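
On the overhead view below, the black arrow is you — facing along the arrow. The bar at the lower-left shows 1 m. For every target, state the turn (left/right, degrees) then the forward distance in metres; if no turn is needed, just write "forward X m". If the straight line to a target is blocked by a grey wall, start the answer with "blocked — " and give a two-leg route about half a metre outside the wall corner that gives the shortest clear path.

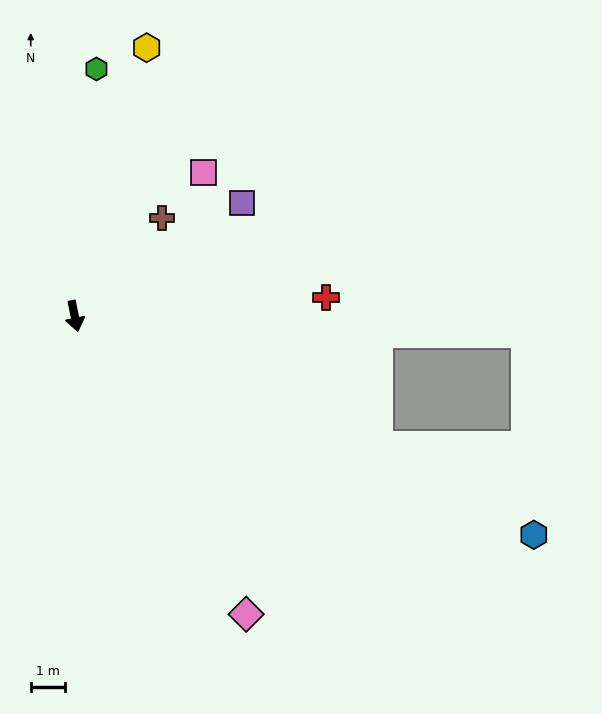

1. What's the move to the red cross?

turn left 83°, forward 7.2 m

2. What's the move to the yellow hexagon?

turn left 154°, forward 8.0 m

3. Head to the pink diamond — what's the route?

turn left 18°, forward 9.9 m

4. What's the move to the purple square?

turn left 113°, forward 5.8 m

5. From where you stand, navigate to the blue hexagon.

turn left 53°, forward 14.6 m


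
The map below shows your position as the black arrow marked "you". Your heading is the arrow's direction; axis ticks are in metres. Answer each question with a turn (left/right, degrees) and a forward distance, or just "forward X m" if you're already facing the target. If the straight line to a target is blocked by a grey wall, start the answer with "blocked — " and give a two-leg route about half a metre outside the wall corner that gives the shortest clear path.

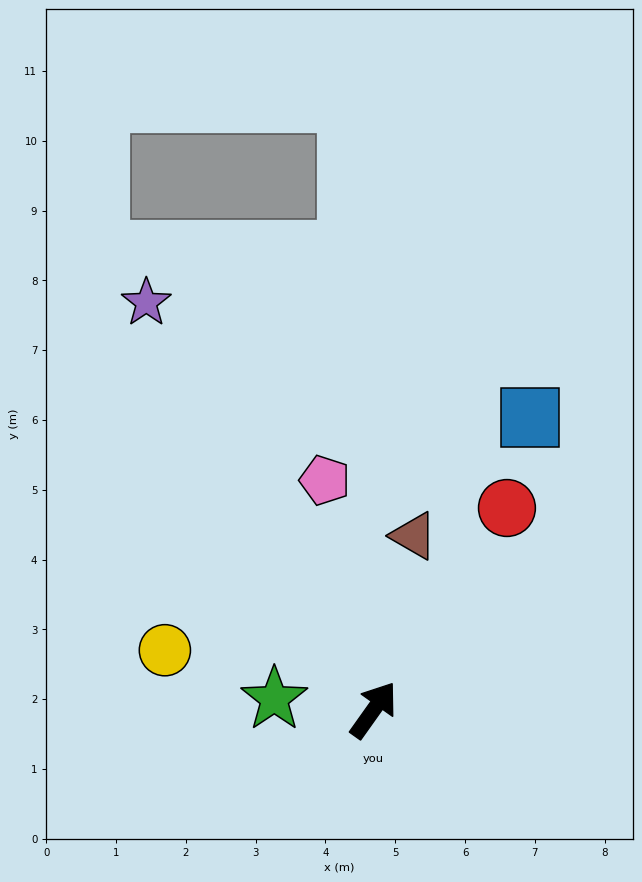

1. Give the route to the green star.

turn left 119°, forward 1.4 m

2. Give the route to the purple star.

turn left 65°, forward 6.7 m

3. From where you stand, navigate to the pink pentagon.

turn left 47°, forward 3.4 m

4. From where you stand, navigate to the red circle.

forward 3.5 m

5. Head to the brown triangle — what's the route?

turn left 22°, forward 2.6 m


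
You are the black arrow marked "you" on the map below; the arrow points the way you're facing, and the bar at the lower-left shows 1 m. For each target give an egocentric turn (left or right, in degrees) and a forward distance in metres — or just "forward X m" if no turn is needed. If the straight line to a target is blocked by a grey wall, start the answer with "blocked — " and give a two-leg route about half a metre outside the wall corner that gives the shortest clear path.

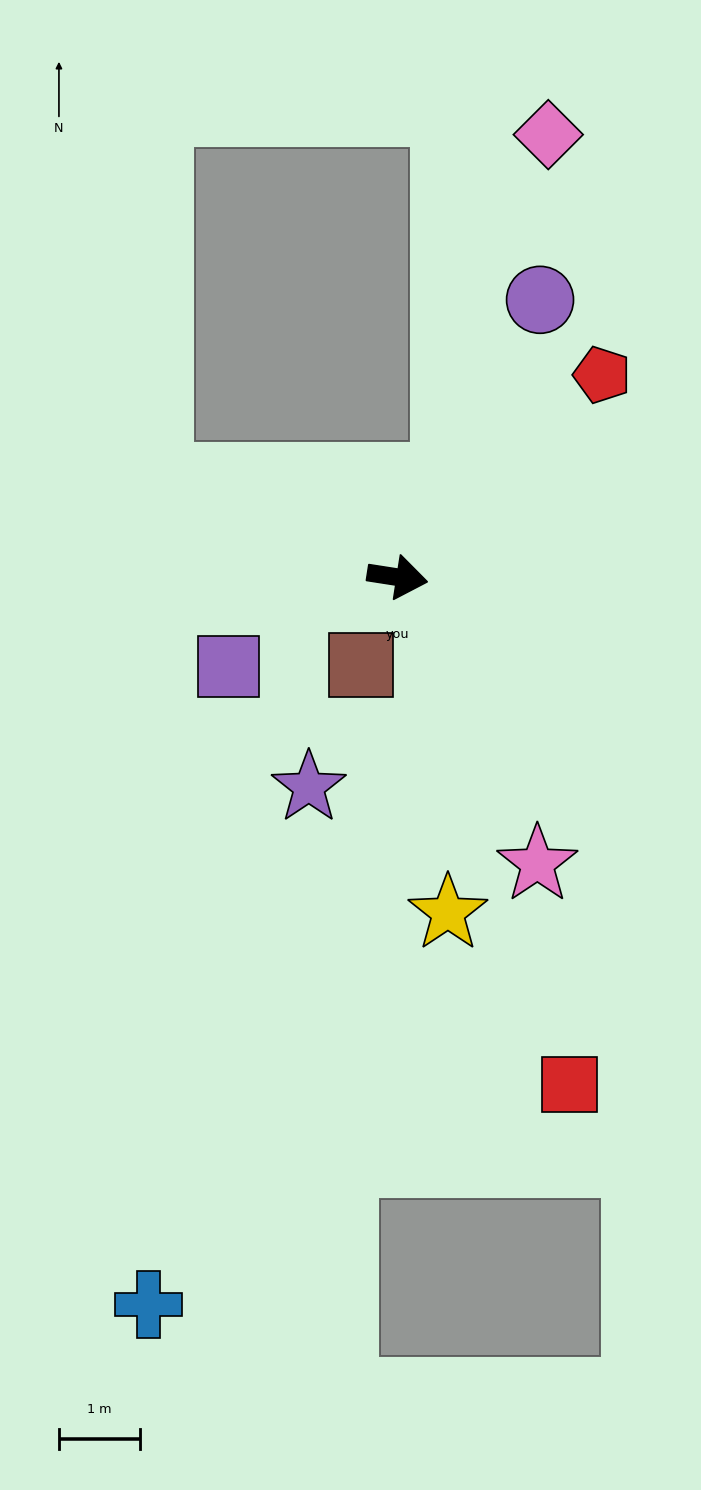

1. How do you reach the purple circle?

turn left 72°, forward 3.8 m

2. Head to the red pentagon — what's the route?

turn left 54°, forward 3.5 m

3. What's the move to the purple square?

turn right 143°, forward 2.4 m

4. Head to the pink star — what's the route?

turn right 55°, forward 3.9 m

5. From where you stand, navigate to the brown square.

turn right 104°, forward 1.2 m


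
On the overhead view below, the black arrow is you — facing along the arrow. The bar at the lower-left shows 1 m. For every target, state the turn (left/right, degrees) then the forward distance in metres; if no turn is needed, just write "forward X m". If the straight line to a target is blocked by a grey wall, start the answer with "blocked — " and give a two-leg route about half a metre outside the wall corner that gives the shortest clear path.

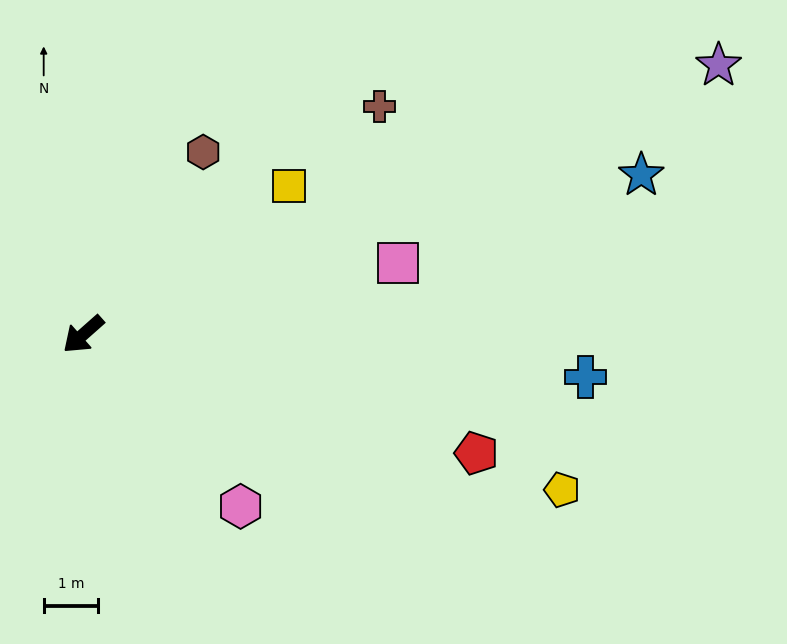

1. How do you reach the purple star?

turn left 161°, forward 12.6 m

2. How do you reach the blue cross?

turn left 134°, forward 9.2 m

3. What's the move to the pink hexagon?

turn left 91°, forward 4.3 m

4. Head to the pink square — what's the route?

turn left 151°, forward 5.9 m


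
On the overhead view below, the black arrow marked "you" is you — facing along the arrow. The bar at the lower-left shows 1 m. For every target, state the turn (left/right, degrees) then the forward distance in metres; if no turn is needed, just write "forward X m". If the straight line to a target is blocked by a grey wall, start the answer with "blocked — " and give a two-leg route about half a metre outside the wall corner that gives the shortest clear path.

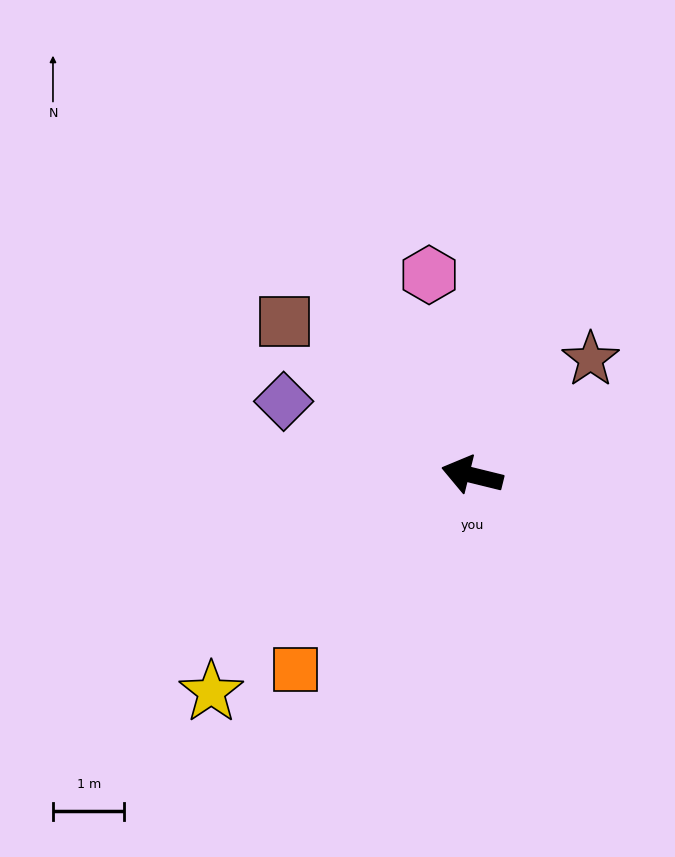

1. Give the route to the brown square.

turn right 25°, forward 3.4 m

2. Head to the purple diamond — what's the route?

turn right 8°, forward 2.8 m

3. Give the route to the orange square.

turn left 62°, forward 3.7 m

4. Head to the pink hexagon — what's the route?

turn right 64°, forward 2.9 m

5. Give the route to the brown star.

turn right 122°, forward 2.3 m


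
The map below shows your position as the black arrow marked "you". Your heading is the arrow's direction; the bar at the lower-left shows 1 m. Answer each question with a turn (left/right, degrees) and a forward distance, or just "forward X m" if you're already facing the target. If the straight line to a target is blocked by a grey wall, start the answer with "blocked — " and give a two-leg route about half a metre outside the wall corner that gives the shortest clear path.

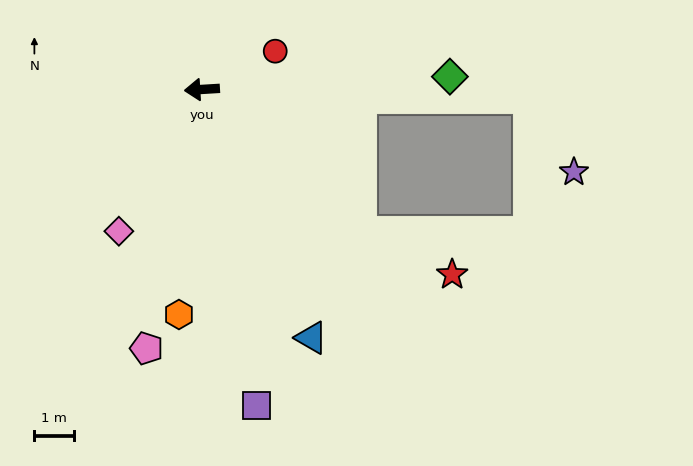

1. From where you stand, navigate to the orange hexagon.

turn left 81°, forward 5.7 m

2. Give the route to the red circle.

turn right 156°, forward 2.1 m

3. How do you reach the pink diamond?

turn left 56°, forward 4.2 m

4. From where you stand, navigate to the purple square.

turn left 96°, forward 8.1 m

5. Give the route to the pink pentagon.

turn left 74°, forward 6.7 m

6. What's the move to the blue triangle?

turn left 110°, forward 6.9 m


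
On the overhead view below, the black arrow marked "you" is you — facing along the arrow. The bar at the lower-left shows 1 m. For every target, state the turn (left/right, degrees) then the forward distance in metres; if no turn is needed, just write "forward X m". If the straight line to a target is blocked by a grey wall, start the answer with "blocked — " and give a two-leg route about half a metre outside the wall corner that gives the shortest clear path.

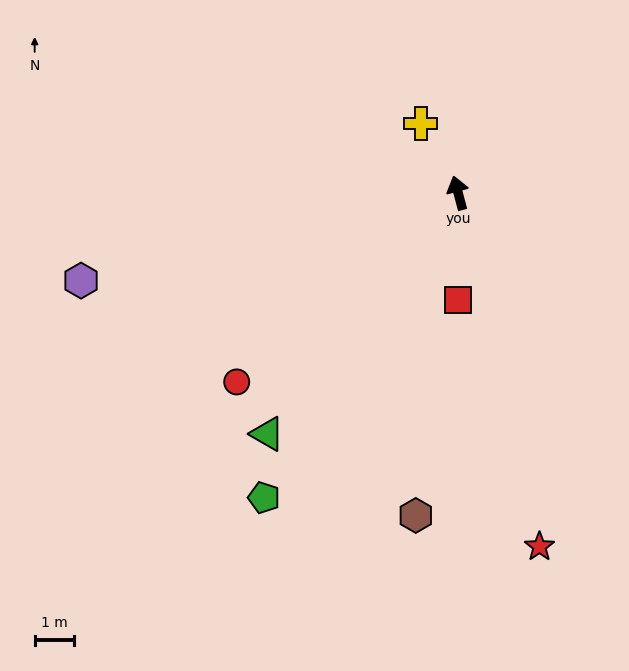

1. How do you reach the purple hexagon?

turn left 88°, forward 9.9 m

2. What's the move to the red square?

turn left 165°, forward 2.7 m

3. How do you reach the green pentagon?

turn left 133°, forward 9.2 m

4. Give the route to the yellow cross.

turn left 13°, forward 2.0 m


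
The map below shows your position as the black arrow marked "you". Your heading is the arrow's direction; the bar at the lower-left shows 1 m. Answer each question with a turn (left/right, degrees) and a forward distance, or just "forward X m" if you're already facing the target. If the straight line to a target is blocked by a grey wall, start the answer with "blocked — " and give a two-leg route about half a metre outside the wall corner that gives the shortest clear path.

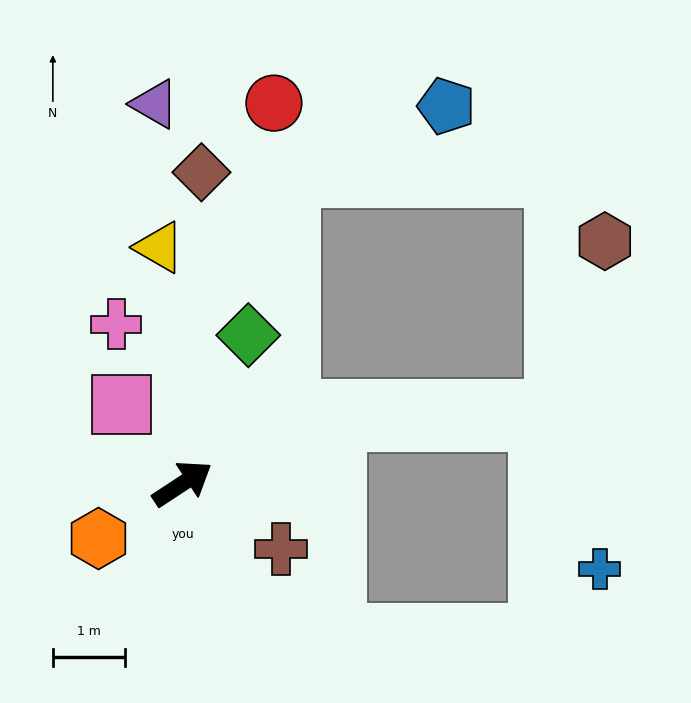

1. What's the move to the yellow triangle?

turn left 62°, forward 3.3 m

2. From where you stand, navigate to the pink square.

turn left 94°, forward 1.4 m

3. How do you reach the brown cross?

turn right 67°, forward 1.7 m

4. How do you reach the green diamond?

turn left 33°, forward 2.3 m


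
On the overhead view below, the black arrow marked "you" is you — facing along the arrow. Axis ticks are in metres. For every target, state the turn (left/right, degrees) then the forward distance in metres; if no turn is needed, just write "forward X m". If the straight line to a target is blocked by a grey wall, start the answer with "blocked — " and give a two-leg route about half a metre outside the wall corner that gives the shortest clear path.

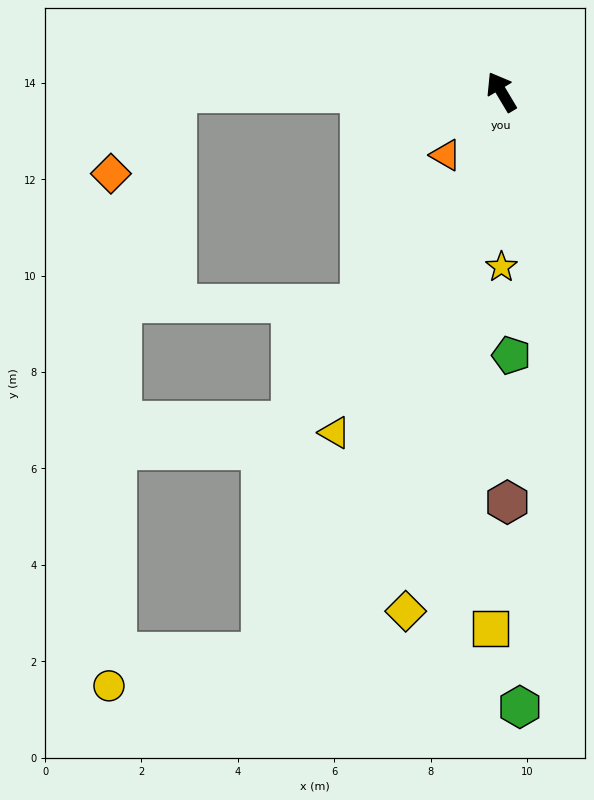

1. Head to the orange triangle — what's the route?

turn left 108°, forward 1.7 m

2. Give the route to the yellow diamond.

turn left 139°, forward 11.0 m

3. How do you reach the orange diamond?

blocked — turn left 59°, forward 6.7 m, then turn left 51°, forward 2.2 m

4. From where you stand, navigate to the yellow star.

turn left 149°, forward 3.6 m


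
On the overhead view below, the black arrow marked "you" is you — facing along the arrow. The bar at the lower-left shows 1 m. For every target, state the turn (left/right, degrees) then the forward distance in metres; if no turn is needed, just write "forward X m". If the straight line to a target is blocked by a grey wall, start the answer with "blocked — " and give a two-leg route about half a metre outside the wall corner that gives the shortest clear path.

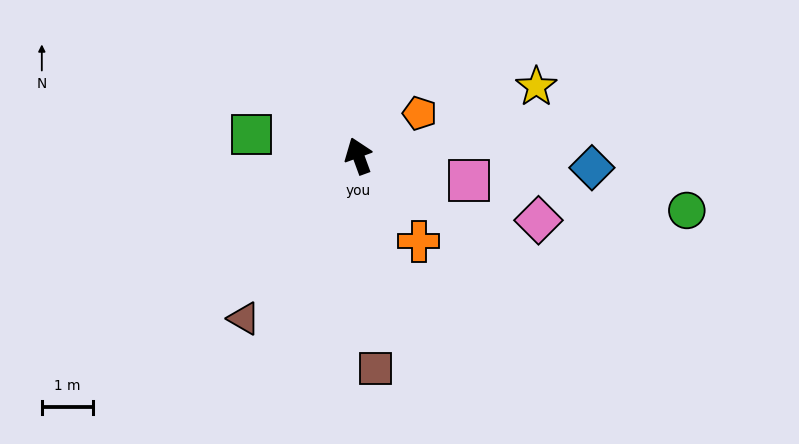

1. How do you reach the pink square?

turn right 123°, forward 2.2 m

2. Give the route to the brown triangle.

turn left 125°, forward 3.9 m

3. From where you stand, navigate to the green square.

turn left 59°, forward 2.1 m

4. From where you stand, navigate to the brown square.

turn left 165°, forward 4.1 m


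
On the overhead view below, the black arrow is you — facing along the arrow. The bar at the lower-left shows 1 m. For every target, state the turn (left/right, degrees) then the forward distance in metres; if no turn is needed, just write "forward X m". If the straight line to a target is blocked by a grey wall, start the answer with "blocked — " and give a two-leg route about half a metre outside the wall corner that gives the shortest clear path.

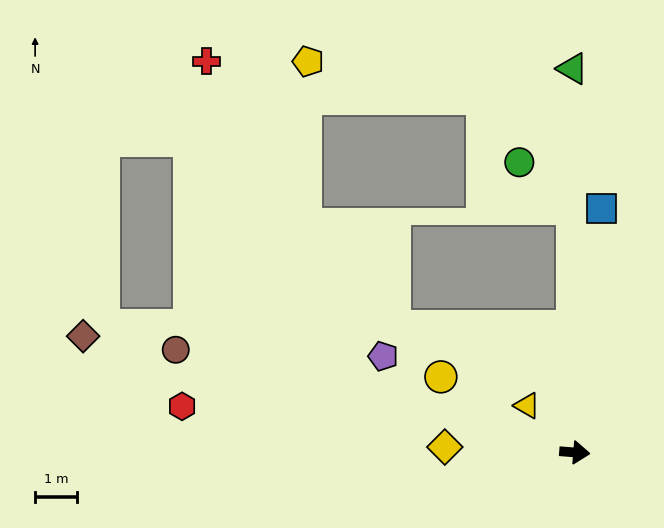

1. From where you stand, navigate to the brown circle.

turn left 170°, forward 9.9 m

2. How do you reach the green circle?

blocked — turn left 95°, forward 5.9 m, then turn left 49°, forward 1.7 m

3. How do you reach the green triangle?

turn left 95°, forward 9.2 m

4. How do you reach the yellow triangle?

turn left 140°, forward 1.6 m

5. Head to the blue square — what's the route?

turn left 88°, forward 5.9 m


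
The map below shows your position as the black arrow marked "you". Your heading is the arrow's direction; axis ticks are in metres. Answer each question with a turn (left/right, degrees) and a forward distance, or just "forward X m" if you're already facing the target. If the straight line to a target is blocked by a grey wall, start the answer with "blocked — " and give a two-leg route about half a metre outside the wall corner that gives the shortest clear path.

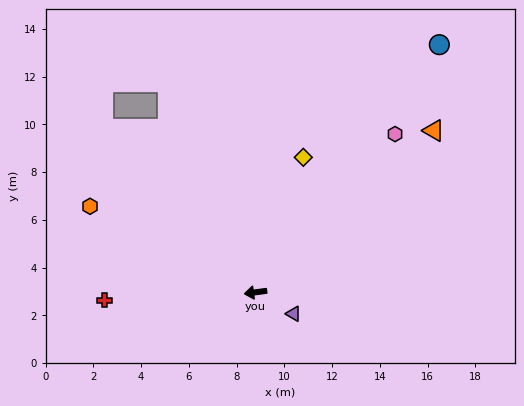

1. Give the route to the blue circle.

turn right 134°, forward 12.9 m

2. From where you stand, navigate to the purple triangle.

turn left 143°, forward 1.8 m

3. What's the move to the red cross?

turn right 5°, forward 6.3 m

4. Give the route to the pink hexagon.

turn right 139°, forward 8.8 m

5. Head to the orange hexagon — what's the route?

turn right 35°, forward 7.8 m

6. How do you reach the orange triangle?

turn right 145°, forward 10.1 m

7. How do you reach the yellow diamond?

turn right 117°, forward 6.0 m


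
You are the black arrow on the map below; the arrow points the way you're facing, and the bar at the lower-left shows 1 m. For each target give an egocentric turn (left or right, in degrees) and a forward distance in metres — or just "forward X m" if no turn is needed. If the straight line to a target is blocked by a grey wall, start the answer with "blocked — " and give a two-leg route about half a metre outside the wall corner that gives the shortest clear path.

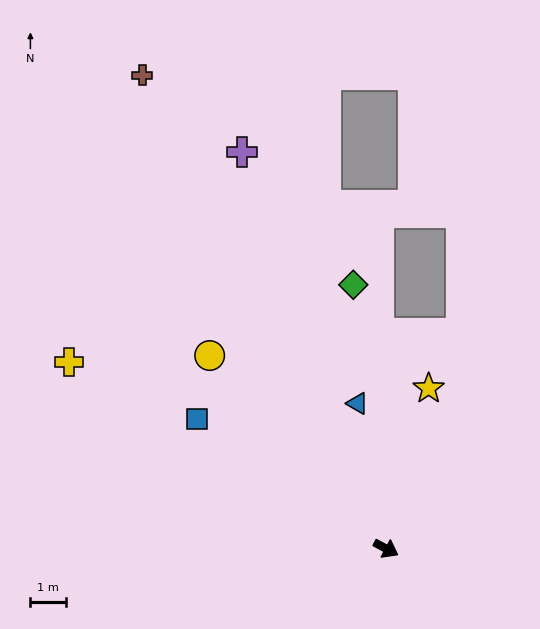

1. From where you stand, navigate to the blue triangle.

turn left 129°, forward 4.2 m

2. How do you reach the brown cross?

turn left 145°, forward 15.0 m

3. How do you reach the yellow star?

turn left 103°, forward 4.7 m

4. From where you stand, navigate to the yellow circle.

turn left 161°, forward 7.4 m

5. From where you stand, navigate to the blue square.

turn left 174°, forward 6.5 m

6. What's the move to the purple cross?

turn left 138°, forward 11.9 m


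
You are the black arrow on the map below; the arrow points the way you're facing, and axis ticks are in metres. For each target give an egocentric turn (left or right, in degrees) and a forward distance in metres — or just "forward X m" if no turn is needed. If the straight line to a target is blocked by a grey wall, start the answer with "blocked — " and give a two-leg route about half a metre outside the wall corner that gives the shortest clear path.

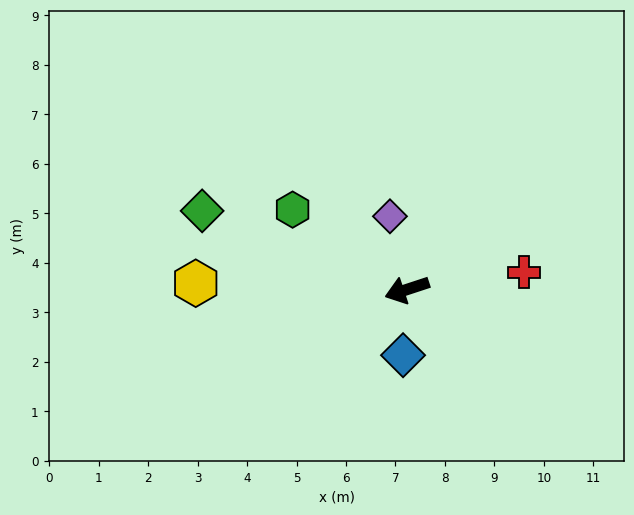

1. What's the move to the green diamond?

turn right 39°, forward 4.4 m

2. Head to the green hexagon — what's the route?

turn right 53°, forward 2.8 m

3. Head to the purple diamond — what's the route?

turn right 95°, forward 1.5 m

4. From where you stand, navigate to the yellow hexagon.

turn right 20°, forward 4.3 m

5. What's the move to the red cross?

turn left 170°, forward 2.4 m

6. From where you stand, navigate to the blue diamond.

turn left 68°, forward 1.3 m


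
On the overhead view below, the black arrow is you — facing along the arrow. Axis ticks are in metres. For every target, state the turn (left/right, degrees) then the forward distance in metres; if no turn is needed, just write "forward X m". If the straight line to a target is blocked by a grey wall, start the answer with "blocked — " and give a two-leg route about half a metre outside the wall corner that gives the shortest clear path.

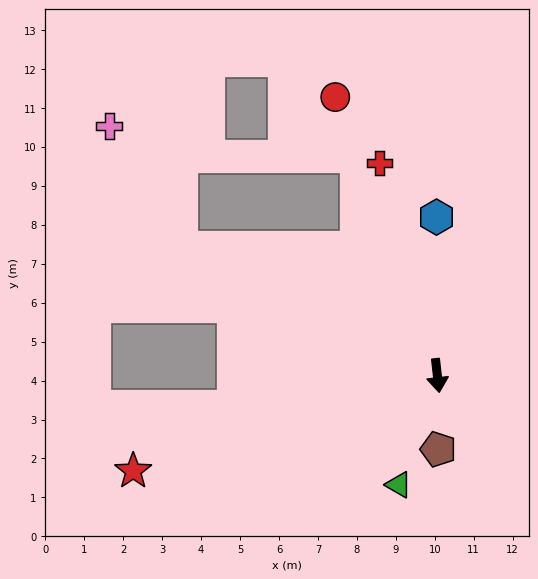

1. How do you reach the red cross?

turn right 171°, forward 5.7 m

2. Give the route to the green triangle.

turn right 26°, forward 3.0 m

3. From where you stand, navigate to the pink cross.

blocked — turn right 123°, forward 7.3 m, then turn right 32°, forward 3.6 m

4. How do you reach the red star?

turn right 79°, forward 8.2 m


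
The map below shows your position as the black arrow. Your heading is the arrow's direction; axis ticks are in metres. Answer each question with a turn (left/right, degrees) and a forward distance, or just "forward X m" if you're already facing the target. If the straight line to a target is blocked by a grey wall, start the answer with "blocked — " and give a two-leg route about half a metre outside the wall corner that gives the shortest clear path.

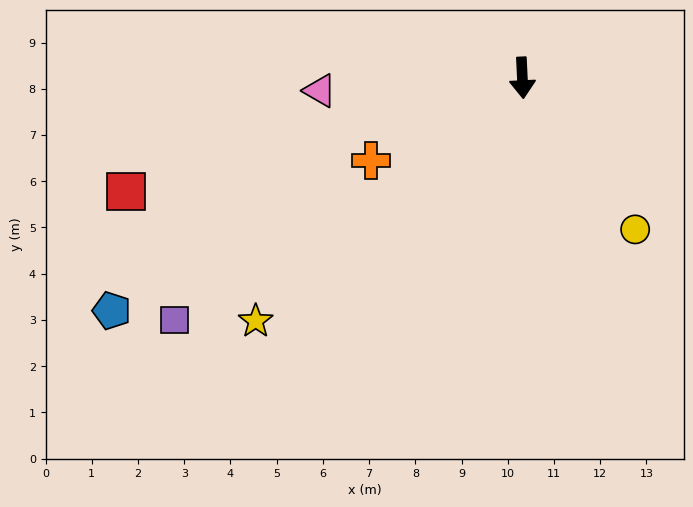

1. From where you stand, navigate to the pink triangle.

turn right 89°, forward 4.4 m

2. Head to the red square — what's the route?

turn right 77°, forward 8.9 m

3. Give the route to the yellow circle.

turn left 34°, forward 4.1 m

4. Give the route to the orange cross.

turn right 64°, forward 3.7 m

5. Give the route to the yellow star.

turn right 50°, forward 7.8 m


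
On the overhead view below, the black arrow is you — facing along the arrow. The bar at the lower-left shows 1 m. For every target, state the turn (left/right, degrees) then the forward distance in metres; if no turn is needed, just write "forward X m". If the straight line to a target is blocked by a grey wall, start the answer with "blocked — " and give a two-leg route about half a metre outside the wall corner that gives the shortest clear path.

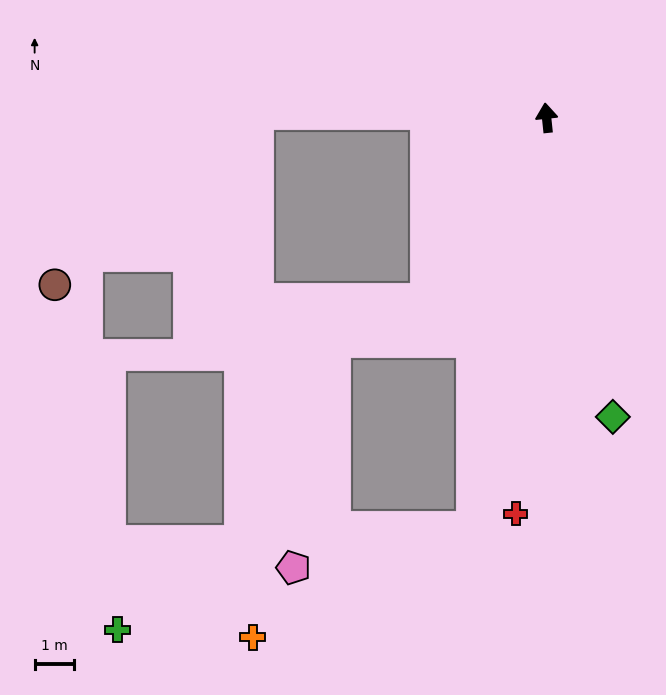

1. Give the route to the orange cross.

blocked — turn left 164°, forward 10.6 m, then turn right 53°, forward 6.3 m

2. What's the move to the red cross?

turn left 170°, forward 10.1 m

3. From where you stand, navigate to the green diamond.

turn right 173°, forward 7.8 m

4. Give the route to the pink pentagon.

blocked — turn left 164°, forward 10.6 m, then turn right 67°, forward 4.7 m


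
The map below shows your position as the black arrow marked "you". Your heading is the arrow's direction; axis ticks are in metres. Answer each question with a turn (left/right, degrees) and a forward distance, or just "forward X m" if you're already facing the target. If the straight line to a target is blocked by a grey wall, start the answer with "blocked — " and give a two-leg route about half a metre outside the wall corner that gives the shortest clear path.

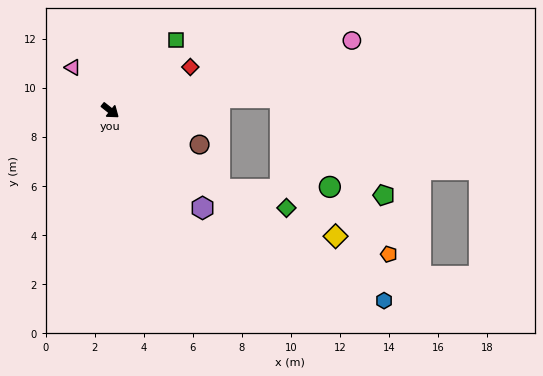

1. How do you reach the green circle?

blocked — turn left 3°, forward 5.5 m, then turn left 36°, forward 4.5 m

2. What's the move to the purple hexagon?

turn right 8°, forward 5.5 m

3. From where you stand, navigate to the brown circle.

turn left 18°, forward 3.9 m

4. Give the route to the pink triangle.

turn left 169°, forward 2.3 m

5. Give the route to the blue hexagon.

turn left 4°, forward 13.6 m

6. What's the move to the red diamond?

turn left 67°, forward 3.7 m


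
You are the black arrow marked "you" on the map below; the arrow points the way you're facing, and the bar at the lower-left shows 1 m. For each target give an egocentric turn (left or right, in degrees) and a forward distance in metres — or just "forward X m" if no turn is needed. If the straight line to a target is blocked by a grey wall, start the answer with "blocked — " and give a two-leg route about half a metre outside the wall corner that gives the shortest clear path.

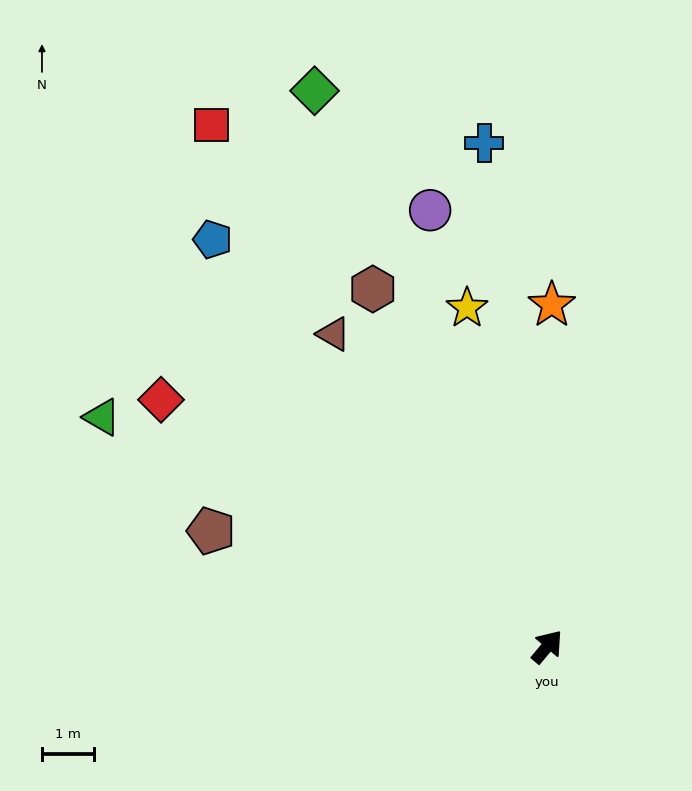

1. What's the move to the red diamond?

turn left 97°, forward 8.8 m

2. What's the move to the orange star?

turn left 39°, forward 6.6 m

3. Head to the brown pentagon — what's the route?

turn left 111°, forward 6.8 m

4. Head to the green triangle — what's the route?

turn left 103°, forward 9.6 m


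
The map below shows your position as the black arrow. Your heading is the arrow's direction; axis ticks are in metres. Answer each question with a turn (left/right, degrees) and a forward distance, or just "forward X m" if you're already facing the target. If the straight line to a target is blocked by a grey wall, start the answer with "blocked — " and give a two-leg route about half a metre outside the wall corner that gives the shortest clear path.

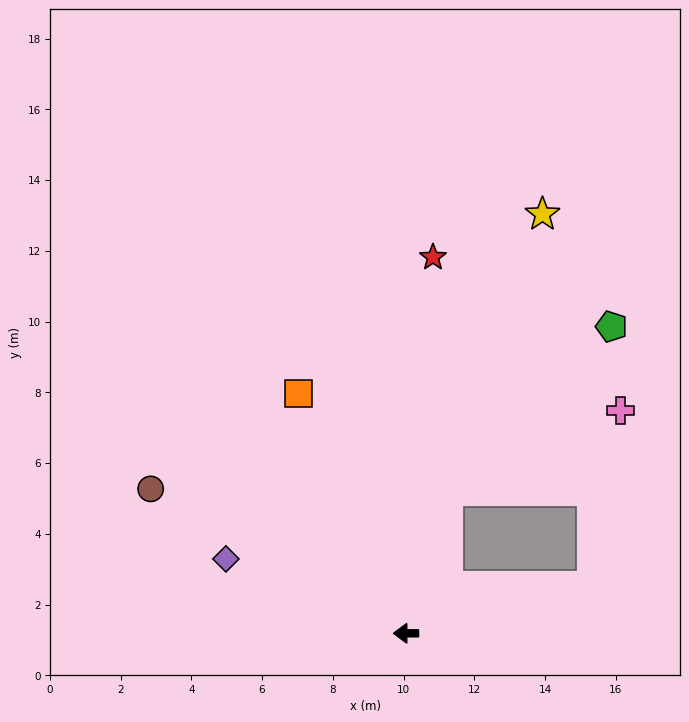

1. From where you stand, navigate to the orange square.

turn right 66°, forward 7.4 m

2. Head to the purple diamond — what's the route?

turn right 22°, forward 5.5 m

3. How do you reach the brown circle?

turn right 30°, forward 8.3 m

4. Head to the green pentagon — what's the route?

blocked — turn right 107°, forward 4.2 m, then turn right 28°, forward 6.6 m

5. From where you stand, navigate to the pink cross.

blocked — turn right 107°, forward 4.2 m, then turn right 48°, forward 5.4 m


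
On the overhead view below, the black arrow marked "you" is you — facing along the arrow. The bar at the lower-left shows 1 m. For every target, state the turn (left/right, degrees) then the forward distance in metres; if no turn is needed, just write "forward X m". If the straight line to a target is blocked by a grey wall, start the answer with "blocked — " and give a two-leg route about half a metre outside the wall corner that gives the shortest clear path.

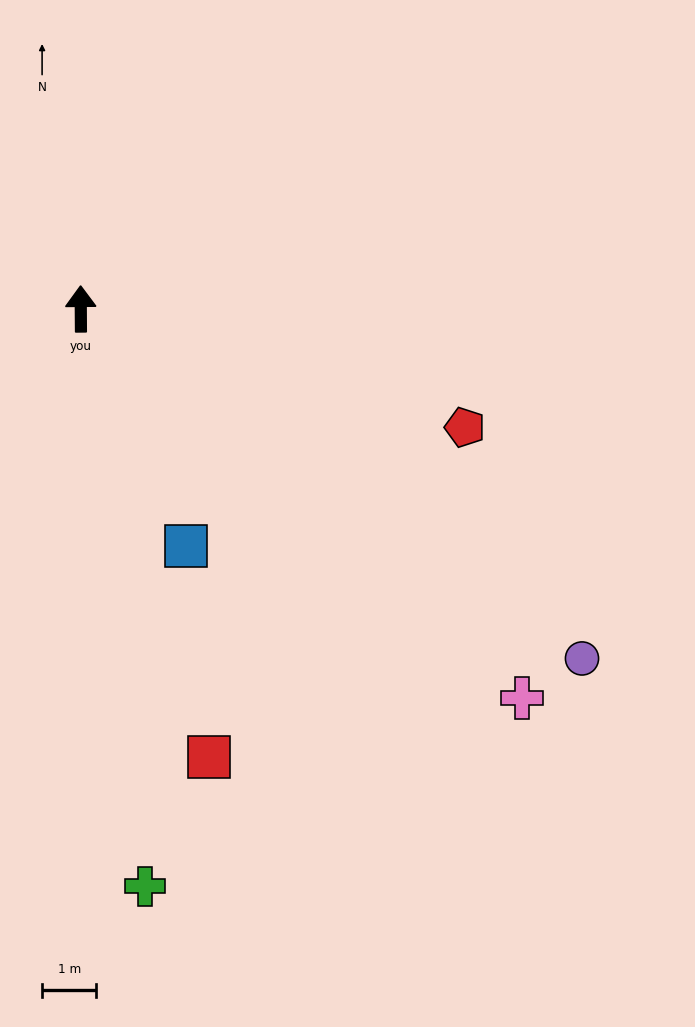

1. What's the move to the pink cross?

turn right 132°, forward 10.9 m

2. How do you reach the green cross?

turn right 174°, forward 10.7 m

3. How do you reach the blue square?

turn right 157°, forward 4.8 m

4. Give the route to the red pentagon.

turn right 108°, forward 7.4 m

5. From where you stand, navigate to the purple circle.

turn right 125°, forward 11.3 m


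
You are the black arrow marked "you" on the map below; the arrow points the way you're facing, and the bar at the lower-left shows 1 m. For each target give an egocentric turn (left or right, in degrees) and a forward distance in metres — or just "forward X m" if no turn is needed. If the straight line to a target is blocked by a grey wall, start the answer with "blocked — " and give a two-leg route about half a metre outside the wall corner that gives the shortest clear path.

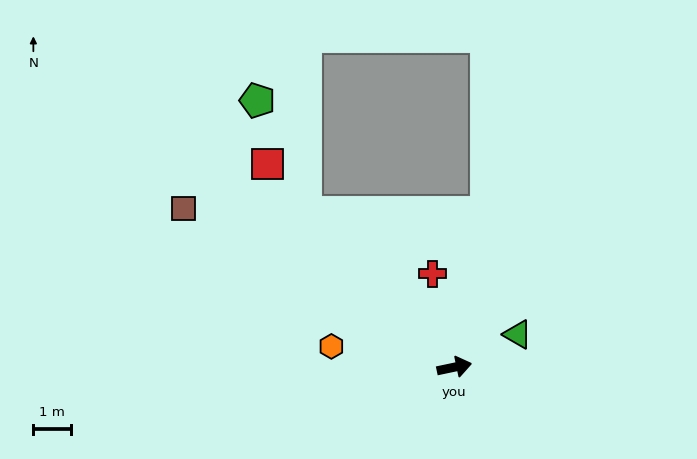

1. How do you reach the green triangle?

turn left 15°, forward 1.9 m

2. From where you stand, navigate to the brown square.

turn left 138°, forward 8.3 m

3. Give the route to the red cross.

turn left 91°, forward 2.5 m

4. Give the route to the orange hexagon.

turn left 159°, forward 3.3 m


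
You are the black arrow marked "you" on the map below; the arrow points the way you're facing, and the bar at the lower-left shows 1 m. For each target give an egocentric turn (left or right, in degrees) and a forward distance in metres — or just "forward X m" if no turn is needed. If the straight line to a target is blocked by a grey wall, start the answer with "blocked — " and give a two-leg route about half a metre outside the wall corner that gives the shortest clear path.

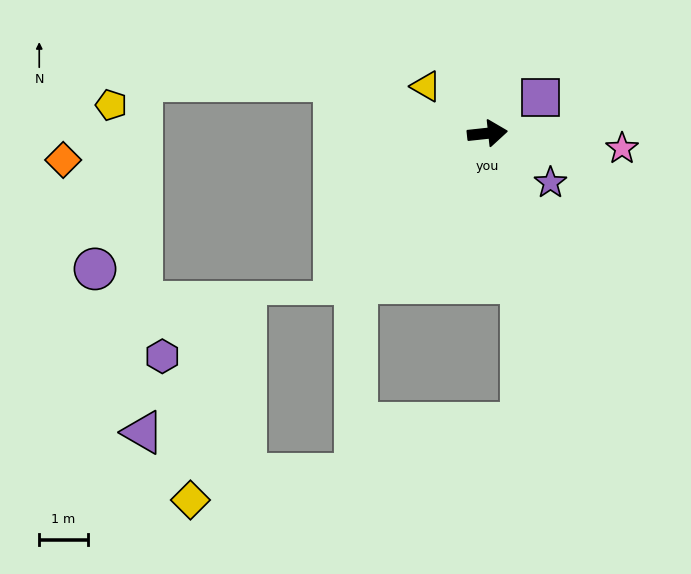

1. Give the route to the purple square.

turn left 28°, forward 1.3 m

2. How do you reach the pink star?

turn right 13°, forward 2.8 m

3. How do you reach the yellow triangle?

turn left 136°, forward 1.6 m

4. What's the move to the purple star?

turn right 44°, forward 1.7 m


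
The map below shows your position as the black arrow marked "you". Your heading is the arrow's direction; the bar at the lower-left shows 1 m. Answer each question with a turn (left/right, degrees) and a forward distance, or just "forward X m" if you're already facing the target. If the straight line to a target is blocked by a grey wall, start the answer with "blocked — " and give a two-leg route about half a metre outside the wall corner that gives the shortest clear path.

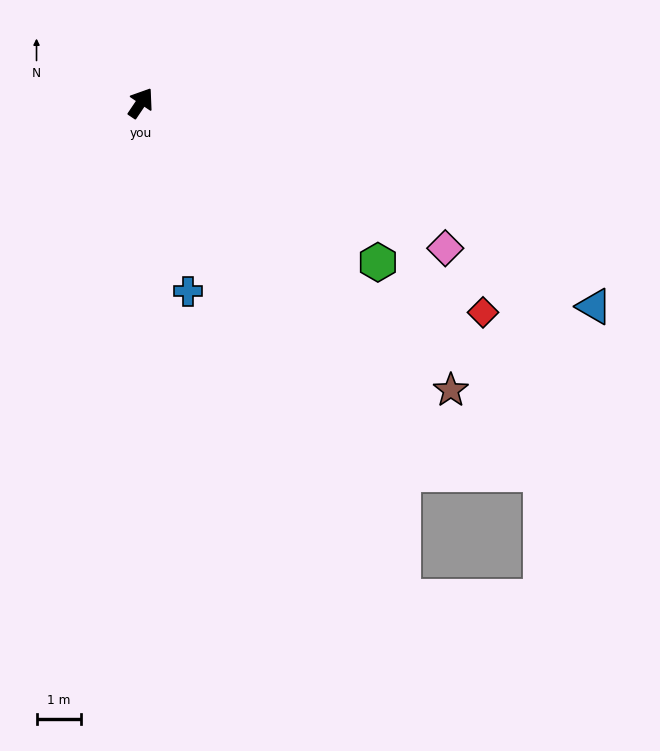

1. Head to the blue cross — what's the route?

turn right 132°, forward 4.4 m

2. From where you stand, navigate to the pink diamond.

turn right 82°, forward 7.6 m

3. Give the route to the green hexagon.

turn right 90°, forward 6.4 m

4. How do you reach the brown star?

turn right 99°, forward 9.5 m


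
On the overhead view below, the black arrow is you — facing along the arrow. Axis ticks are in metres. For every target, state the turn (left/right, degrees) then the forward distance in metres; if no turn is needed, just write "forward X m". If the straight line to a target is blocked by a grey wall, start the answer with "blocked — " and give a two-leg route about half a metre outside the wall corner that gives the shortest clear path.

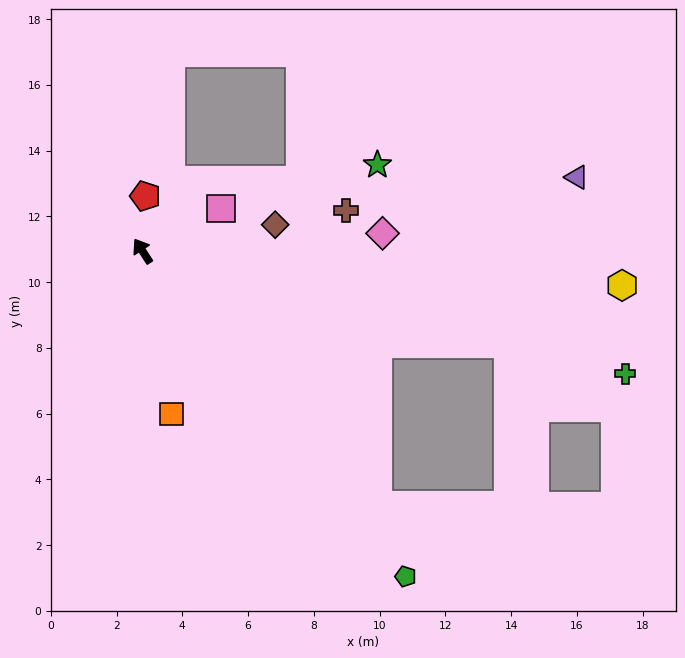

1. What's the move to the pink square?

turn right 95°, forward 2.7 m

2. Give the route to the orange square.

turn left 157°, forward 5.0 m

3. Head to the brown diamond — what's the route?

turn right 112°, forward 4.1 m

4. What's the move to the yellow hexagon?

turn right 127°, forward 14.6 m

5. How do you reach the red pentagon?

turn right 36°, forward 1.7 m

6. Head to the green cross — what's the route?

turn right 137°, forward 15.1 m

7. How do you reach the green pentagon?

turn right 174°, forward 12.7 m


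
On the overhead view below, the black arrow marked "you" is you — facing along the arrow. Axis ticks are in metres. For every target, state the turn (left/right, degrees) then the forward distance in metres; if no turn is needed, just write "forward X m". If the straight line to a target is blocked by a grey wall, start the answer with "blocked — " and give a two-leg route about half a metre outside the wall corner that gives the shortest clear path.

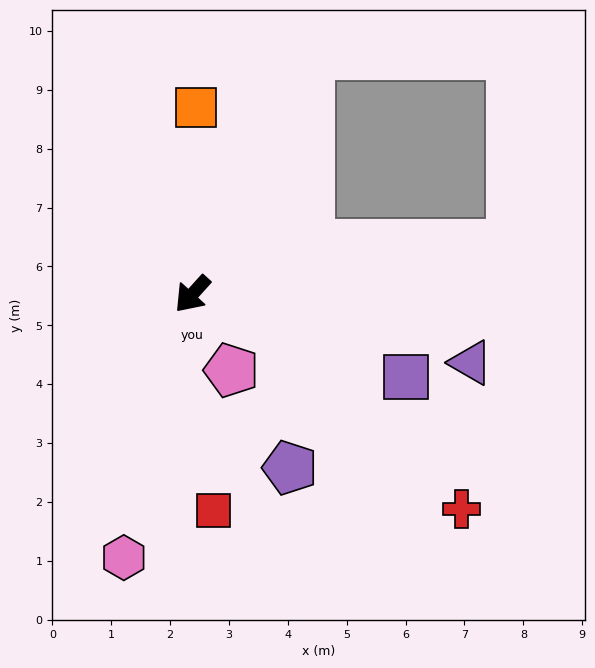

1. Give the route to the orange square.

turn right 139°, forward 3.2 m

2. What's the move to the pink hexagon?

turn left 28°, forward 4.6 m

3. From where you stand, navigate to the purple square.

turn left 111°, forward 3.9 m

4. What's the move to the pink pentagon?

turn left 69°, forward 1.5 m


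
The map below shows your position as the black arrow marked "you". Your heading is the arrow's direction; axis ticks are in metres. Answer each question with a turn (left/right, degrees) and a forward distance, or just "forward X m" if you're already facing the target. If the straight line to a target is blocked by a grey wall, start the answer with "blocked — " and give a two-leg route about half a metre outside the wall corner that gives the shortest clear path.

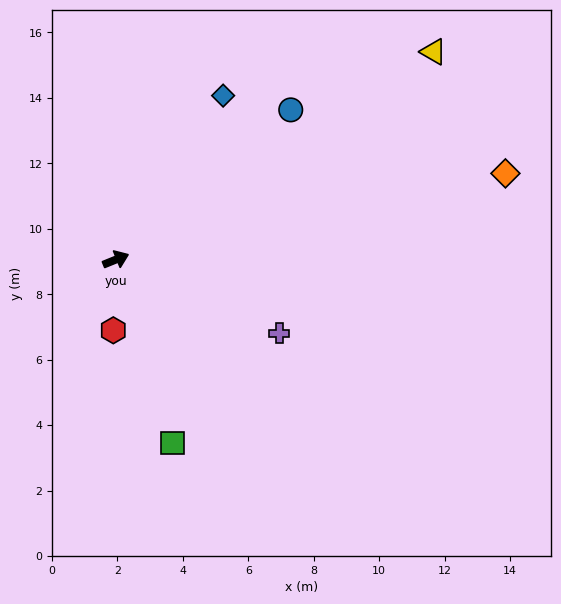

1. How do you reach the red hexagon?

turn right 114°, forward 2.2 m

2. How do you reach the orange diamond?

turn right 10°, forward 12.2 m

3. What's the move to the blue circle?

turn left 18°, forward 7.0 m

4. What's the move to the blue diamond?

turn left 35°, forward 6.0 m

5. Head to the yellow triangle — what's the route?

turn left 11°, forward 11.6 m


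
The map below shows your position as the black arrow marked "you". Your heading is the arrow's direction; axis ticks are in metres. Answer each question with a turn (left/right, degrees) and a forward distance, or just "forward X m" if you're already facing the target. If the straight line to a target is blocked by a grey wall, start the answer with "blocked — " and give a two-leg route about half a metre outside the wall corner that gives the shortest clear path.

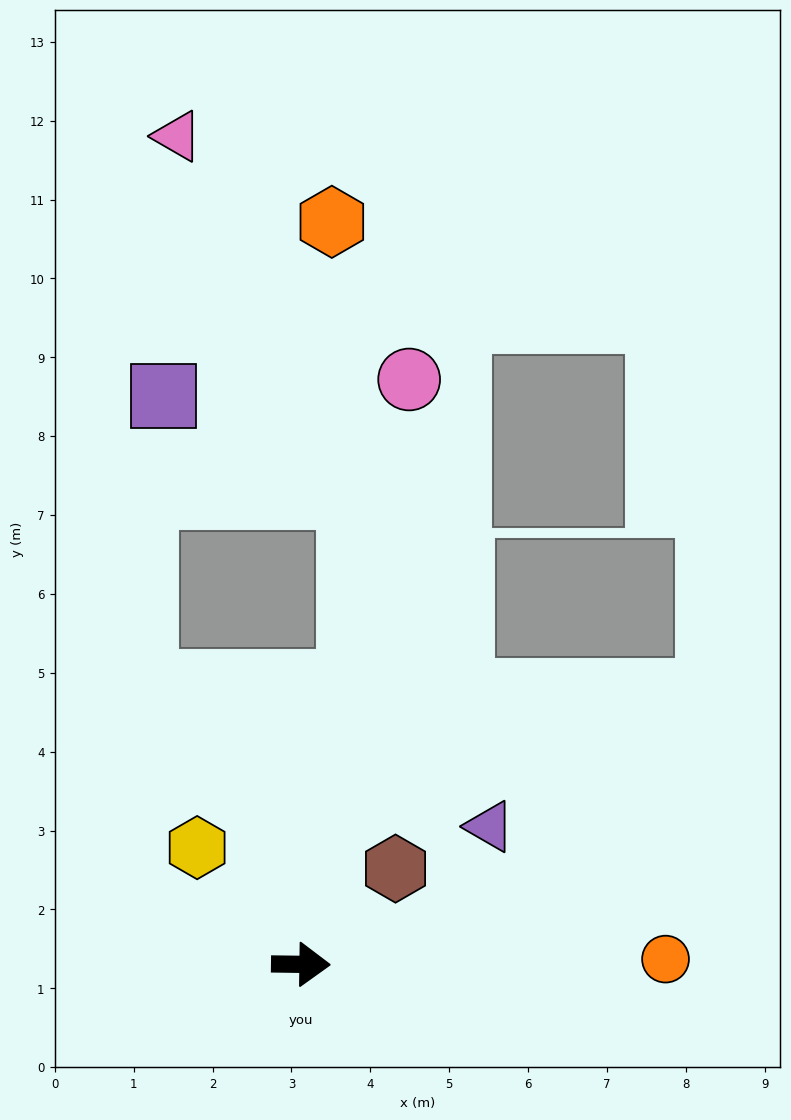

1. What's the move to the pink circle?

turn left 80°, forward 7.5 m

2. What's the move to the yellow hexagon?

turn left 132°, forward 2.0 m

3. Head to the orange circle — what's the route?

forward 4.6 m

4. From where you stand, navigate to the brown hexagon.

turn left 46°, forward 1.7 m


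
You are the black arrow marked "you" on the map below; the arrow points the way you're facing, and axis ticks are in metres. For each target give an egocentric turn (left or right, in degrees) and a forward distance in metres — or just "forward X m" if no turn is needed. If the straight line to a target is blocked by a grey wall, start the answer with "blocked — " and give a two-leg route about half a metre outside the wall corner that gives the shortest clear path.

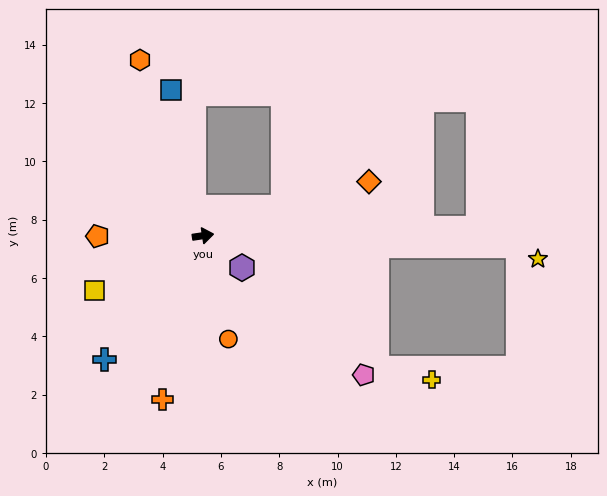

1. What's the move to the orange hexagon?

turn left 101°, forward 6.4 m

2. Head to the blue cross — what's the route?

turn right 137°, forward 5.4 m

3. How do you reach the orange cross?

turn right 113°, forward 5.8 m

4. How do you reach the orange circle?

turn right 85°, forward 3.6 m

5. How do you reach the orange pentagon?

turn left 172°, forward 3.6 m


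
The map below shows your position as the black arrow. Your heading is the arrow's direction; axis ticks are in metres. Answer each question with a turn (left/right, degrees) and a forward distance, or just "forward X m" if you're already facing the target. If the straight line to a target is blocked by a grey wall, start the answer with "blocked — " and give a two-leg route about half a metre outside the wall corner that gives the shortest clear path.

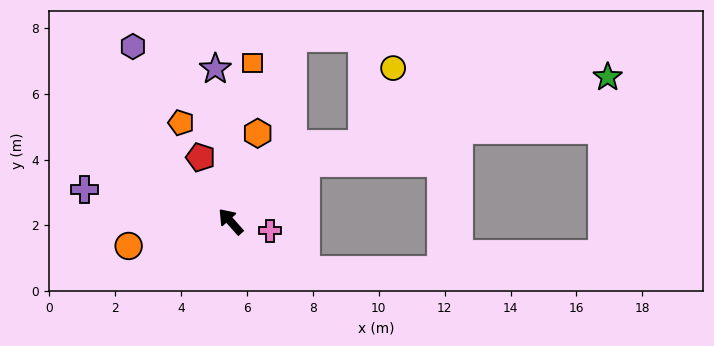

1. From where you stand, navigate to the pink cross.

turn right 145°, forward 1.2 m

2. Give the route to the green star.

blocked — turn right 94°, forward 2.9 m, then turn right 22°, forward 9.5 m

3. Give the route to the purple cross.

turn left 36°, forward 4.5 m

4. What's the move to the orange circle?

turn left 62°, forward 3.2 m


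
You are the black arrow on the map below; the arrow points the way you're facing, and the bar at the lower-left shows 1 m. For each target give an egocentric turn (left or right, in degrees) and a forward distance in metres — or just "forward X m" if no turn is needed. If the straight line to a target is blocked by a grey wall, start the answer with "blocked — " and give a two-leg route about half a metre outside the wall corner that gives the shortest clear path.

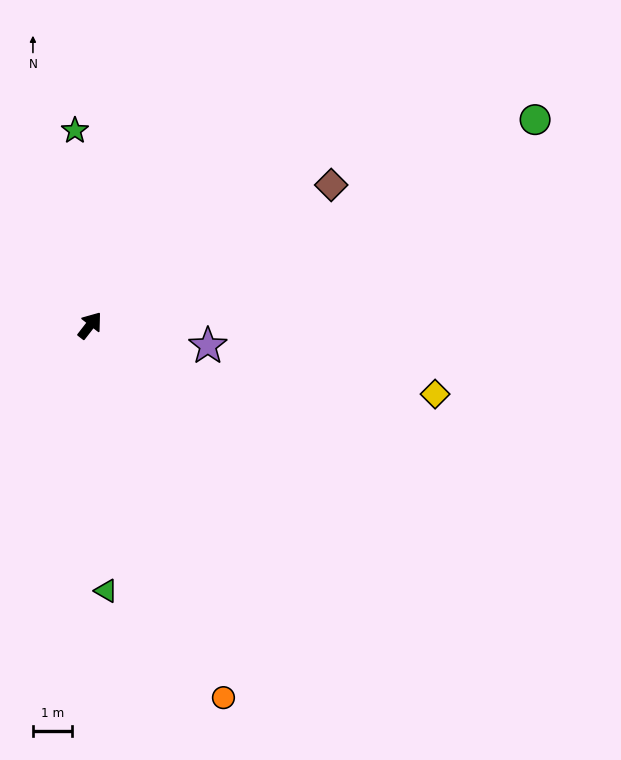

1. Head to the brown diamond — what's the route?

turn right 22°, forward 7.2 m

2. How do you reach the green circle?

turn right 27°, forward 12.6 m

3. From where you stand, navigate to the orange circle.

turn right 122°, forward 10.2 m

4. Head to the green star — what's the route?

turn left 42°, forward 5.0 m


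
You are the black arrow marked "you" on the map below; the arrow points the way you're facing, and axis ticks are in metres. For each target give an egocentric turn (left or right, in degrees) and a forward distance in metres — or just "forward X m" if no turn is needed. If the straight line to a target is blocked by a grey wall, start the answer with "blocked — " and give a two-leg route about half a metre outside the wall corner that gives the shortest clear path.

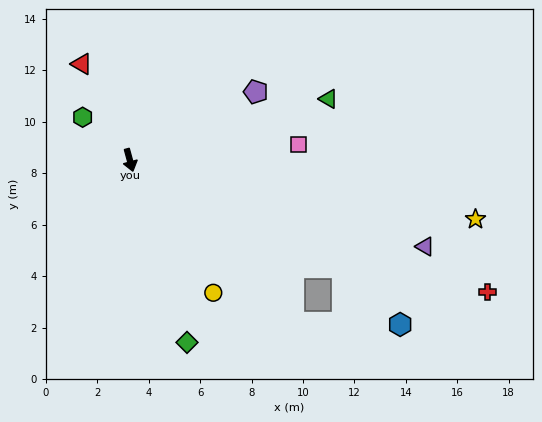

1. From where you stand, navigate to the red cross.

turn left 55°, forward 14.8 m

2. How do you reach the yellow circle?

turn left 17°, forward 6.1 m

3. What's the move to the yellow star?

turn left 65°, forward 13.6 m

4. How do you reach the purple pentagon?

turn left 103°, forward 5.6 m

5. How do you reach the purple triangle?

turn left 58°, forward 12.0 m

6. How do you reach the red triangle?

turn right 169°, forward 4.2 m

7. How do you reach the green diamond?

turn left 2°, forward 7.4 m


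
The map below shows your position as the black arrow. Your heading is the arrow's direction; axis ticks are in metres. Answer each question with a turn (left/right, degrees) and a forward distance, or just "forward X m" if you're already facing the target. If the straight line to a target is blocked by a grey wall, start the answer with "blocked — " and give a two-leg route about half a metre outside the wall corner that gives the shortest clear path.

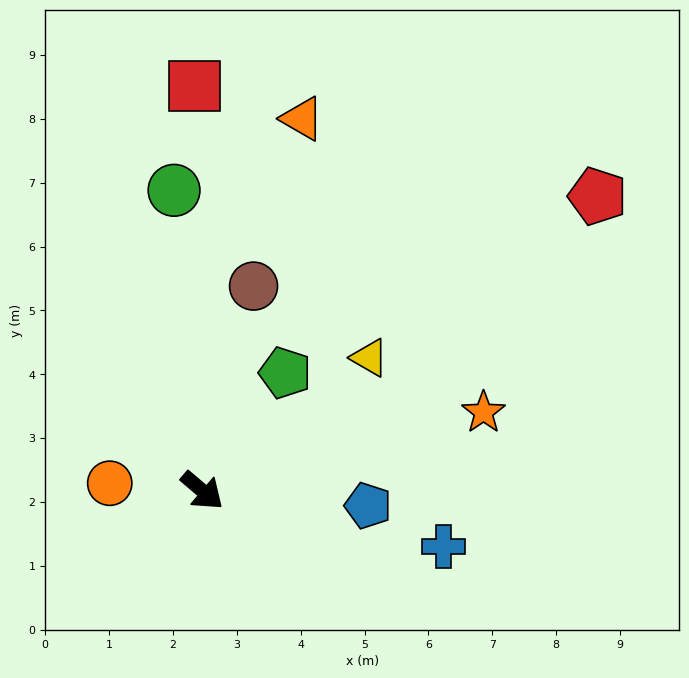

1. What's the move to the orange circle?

turn right 144°, forward 1.5 m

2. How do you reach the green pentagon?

turn left 95°, forward 2.3 m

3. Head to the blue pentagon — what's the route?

turn left 35°, forward 2.6 m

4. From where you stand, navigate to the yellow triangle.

turn left 79°, forward 3.3 m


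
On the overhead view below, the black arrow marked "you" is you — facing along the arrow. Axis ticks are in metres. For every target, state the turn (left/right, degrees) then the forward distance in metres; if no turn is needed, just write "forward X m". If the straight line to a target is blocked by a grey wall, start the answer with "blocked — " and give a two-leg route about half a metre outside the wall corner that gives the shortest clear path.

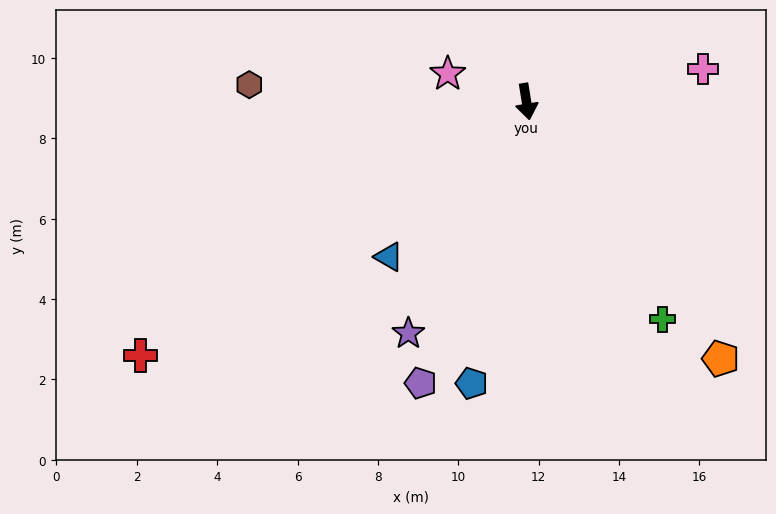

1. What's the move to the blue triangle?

turn right 51°, forward 5.2 m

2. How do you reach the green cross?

turn left 23°, forward 6.4 m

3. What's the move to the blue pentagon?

turn right 20°, forward 7.1 m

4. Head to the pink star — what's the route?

turn right 119°, forward 2.1 m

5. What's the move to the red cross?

turn right 66°, forward 11.5 m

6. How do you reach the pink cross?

turn left 91°, forward 4.5 m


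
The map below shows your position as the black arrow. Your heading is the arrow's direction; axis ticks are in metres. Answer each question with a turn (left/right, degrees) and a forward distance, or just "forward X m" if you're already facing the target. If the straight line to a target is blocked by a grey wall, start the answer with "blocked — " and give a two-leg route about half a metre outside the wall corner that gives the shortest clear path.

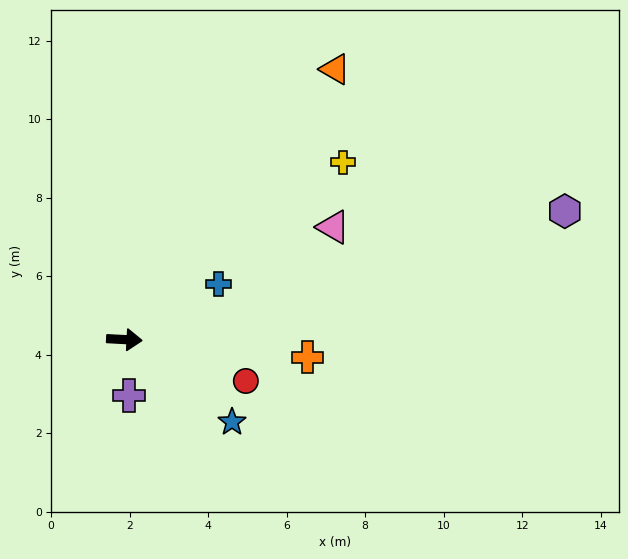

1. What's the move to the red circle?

turn right 16°, forward 3.3 m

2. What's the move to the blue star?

turn right 34°, forward 3.5 m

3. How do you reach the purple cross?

turn right 82°, forward 1.4 m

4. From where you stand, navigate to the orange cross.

turn right 2°, forward 4.7 m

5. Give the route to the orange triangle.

turn left 55°, forward 8.7 m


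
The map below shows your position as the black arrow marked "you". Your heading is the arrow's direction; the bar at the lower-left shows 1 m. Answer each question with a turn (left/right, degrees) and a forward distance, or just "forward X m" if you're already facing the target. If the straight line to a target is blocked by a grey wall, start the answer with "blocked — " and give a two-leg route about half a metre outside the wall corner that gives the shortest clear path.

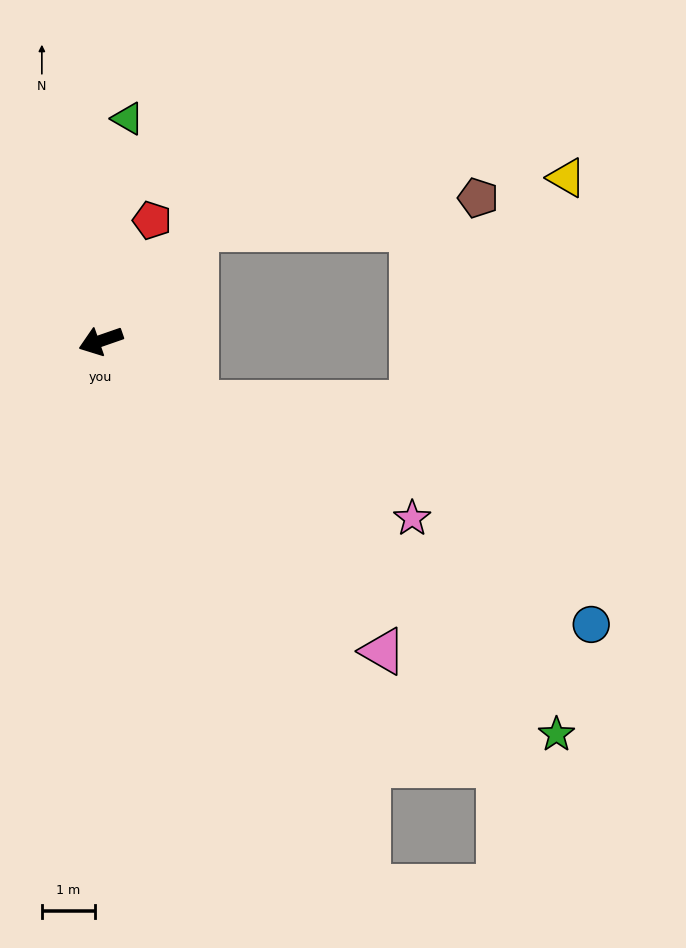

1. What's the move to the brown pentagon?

blocked — turn right 149°, forward 2.8 m, then turn right 44°, forward 5.4 m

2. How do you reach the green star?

turn left 120°, forward 11.4 m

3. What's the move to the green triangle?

turn right 116°, forward 4.2 m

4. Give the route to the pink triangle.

turn left 113°, forward 7.9 m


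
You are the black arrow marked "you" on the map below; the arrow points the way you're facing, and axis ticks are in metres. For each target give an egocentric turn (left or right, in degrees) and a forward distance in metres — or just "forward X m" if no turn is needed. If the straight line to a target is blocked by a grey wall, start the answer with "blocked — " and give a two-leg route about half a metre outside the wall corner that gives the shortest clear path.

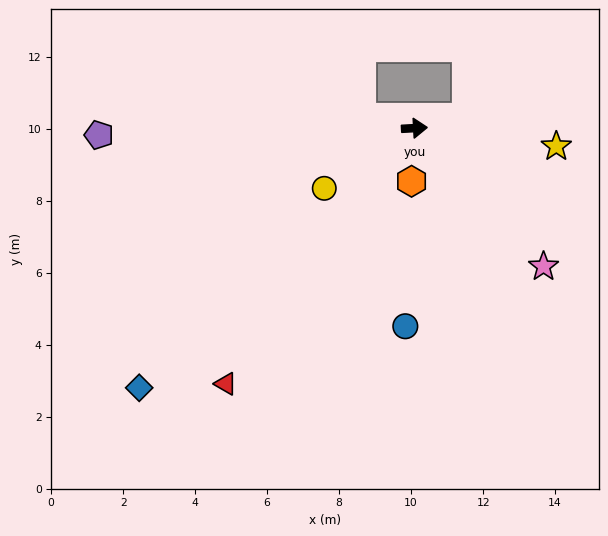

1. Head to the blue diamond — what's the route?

turn right 140°, forward 10.5 m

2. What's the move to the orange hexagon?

turn right 96°, forward 1.5 m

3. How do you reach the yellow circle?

turn right 149°, forward 3.0 m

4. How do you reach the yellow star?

turn right 10°, forward 4.0 m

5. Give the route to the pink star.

turn right 50°, forward 5.3 m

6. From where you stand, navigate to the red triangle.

turn right 129°, forward 8.8 m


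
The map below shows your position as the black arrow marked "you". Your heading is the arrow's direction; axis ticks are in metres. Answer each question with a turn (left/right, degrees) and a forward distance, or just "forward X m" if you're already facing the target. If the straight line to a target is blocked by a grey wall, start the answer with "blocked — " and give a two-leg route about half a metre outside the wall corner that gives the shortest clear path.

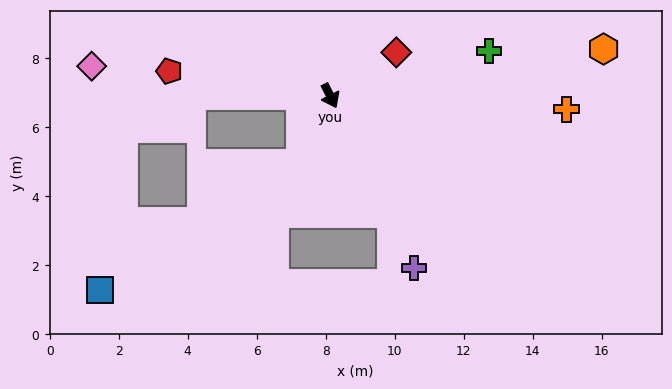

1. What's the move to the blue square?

blocked — turn right 51°, forward 2.1 m, then turn right 33°, forward 6.9 m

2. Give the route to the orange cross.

turn left 60°, forward 6.9 m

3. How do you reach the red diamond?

turn left 97°, forward 2.3 m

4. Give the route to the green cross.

turn left 79°, forward 4.8 m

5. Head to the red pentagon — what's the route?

turn right 125°, forward 4.7 m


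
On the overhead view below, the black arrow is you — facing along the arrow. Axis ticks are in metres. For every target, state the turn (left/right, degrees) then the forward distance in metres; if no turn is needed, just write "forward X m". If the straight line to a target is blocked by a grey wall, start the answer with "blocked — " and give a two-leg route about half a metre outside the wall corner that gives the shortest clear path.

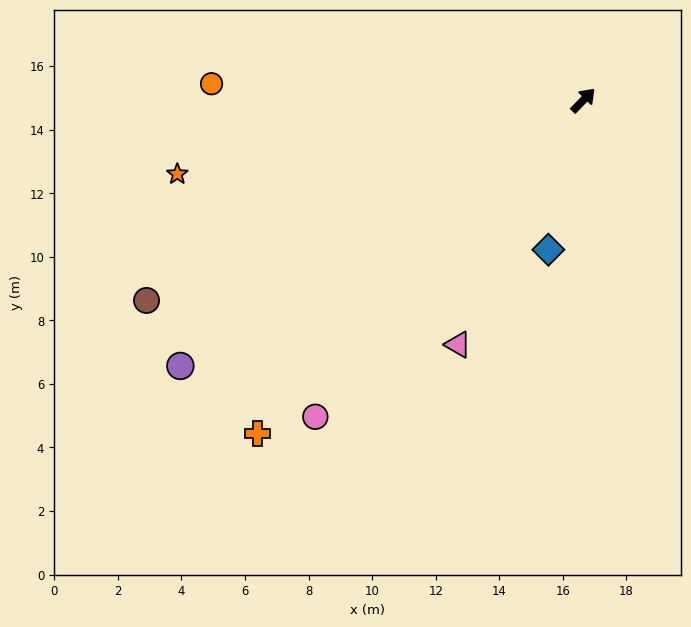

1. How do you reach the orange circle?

turn left 132°, forward 11.7 m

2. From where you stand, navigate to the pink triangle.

turn right 163°, forward 8.6 m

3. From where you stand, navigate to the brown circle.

turn left 159°, forward 15.1 m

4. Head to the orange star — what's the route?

turn left 144°, forward 13.0 m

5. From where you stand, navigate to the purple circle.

turn left 168°, forward 15.2 m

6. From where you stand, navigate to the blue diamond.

turn right 149°, forward 4.8 m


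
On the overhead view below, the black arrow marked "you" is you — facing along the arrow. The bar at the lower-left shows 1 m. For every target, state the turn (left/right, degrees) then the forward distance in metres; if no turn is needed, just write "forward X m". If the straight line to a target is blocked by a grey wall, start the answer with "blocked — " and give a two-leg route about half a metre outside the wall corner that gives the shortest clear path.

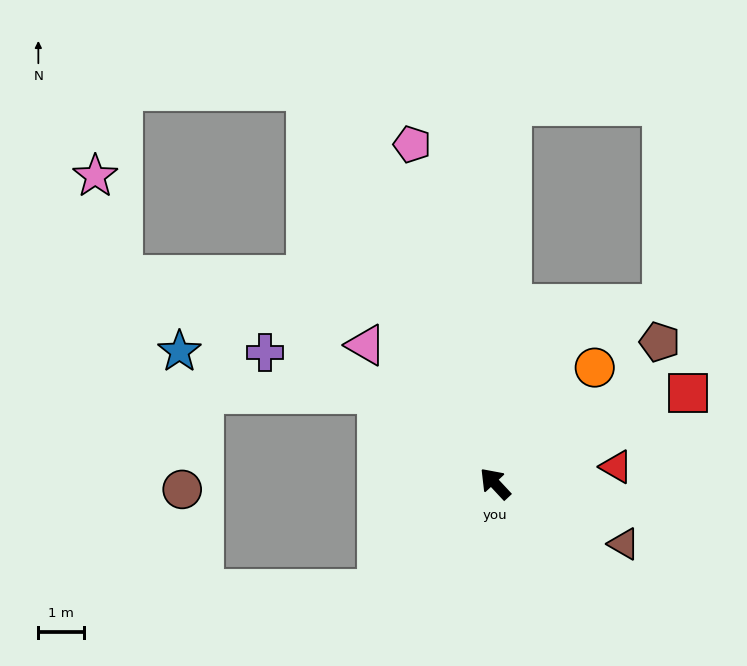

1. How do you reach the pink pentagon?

turn right 29°, forward 7.6 m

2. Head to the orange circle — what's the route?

turn right 84°, forward 3.3 m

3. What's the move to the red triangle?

turn right 125°, forward 2.7 m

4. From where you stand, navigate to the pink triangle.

forward 4.1 m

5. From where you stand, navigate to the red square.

turn right 108°, forward 4.6 m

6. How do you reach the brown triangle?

turn right 158°, forward 3.1 m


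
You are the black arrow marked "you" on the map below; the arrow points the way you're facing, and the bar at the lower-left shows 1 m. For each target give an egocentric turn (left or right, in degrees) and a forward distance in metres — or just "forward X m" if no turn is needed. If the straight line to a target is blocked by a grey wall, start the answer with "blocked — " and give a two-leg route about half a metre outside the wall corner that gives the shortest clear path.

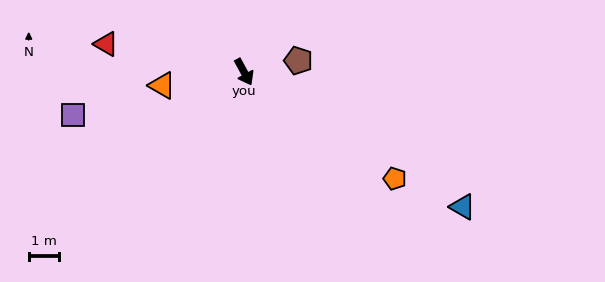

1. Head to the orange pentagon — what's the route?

turn left 26°, forward 6.2 m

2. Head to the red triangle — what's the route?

turn right 130°, forward 4.7 m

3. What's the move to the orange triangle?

turn right 109°, forward 2.8 m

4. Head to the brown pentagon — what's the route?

turn left 73°, forward 1.8 m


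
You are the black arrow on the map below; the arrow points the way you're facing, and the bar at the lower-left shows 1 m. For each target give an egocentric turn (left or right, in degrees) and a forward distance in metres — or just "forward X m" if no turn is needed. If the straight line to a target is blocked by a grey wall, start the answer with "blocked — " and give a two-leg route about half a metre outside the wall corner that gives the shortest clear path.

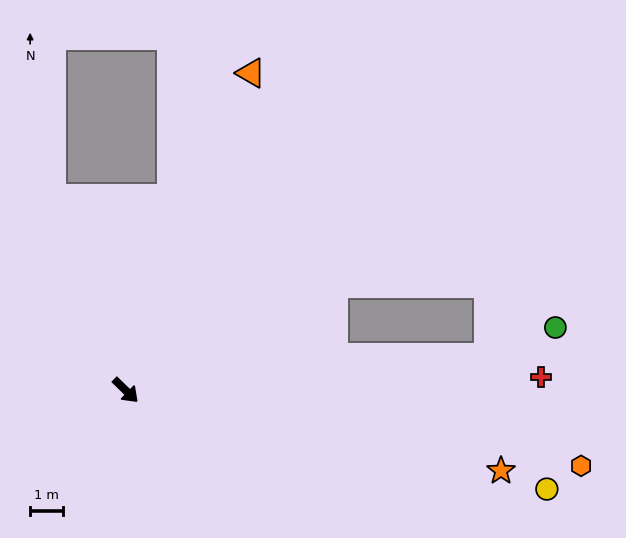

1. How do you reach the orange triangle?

turn left 113°, forward 10.3 m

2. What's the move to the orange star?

turn left 32°, forward 11.6 m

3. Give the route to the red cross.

turn left 46°, forward 12.5 m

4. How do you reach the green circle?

blocked — turn left 50°, forward 11.0 m, then turn left 18°, forward 2.2 m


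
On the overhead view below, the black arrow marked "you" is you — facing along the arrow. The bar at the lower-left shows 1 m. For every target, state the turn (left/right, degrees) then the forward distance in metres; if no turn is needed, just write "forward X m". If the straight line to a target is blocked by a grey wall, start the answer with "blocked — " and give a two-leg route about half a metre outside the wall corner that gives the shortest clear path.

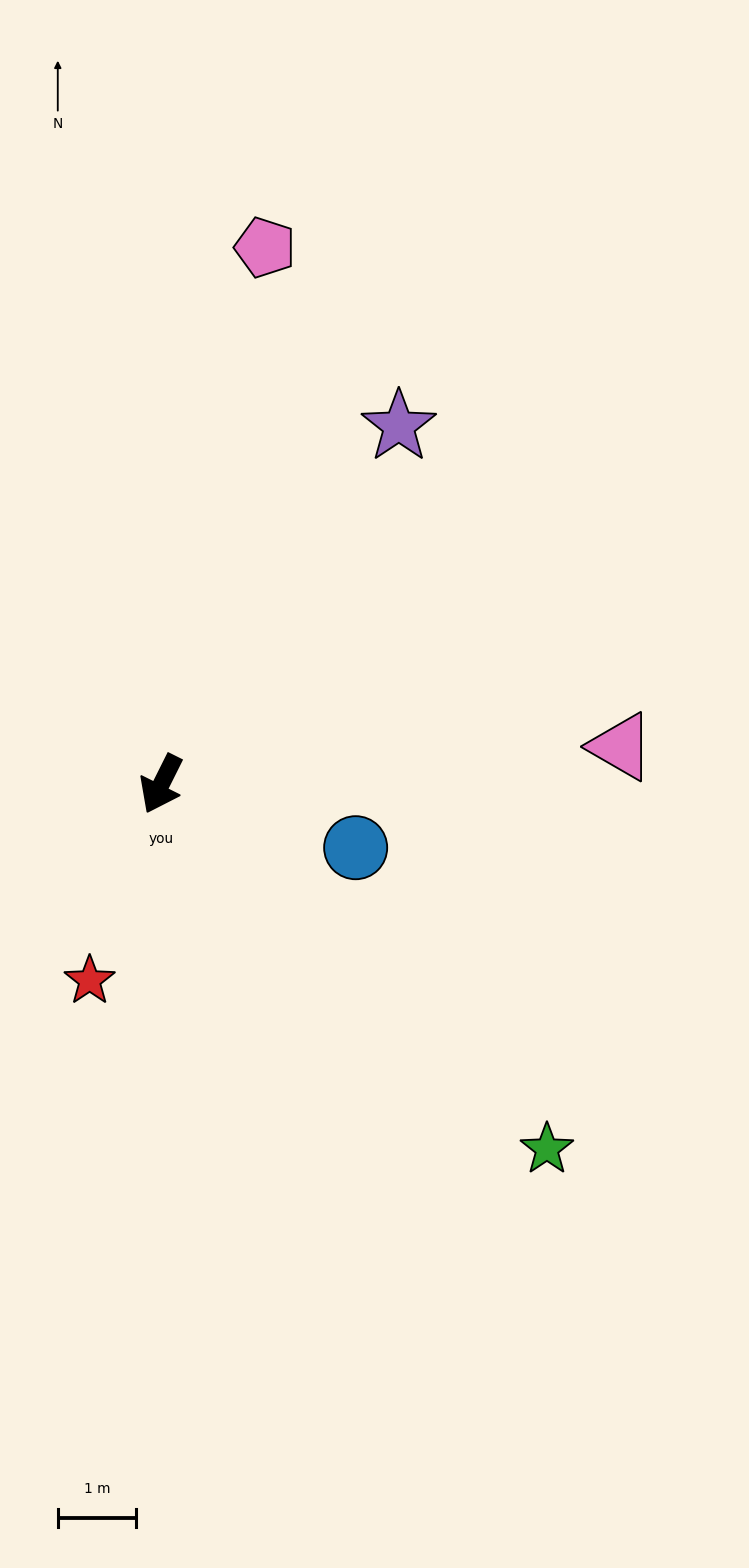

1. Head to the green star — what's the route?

turn left 73°, forward 6.8 m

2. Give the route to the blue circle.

turn left 98°, forward 2.6 m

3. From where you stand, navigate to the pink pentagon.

turn right 164°, forward 7.0 m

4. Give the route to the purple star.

turn left 173°, forward 5.5 m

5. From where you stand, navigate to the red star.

turn left 6°, forward 2.7 m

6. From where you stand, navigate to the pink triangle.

turn left 121°, forward 5.9 m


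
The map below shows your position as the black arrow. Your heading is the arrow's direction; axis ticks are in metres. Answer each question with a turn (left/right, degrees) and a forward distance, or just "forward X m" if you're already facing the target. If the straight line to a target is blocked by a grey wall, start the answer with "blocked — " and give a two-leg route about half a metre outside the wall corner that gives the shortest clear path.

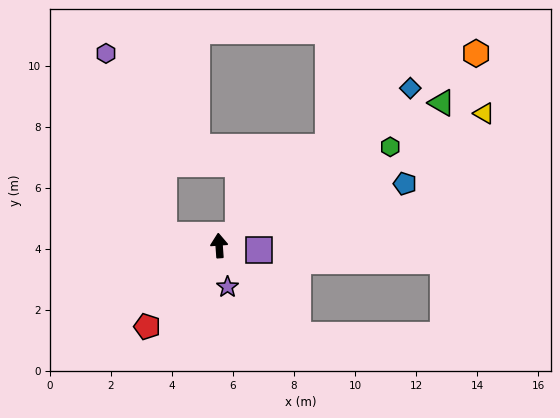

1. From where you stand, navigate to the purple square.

turn right 100°, forward 1.3 m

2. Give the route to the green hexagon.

turn right 64°, forward 6.5 m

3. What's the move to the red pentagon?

turn left 134°, forward 3.6 m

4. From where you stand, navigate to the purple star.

turn right 173°, forward 1.4 m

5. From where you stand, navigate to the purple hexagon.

blocked — turn left 74°, forward 1.8 m, then turn right 60°, forward 6.2 m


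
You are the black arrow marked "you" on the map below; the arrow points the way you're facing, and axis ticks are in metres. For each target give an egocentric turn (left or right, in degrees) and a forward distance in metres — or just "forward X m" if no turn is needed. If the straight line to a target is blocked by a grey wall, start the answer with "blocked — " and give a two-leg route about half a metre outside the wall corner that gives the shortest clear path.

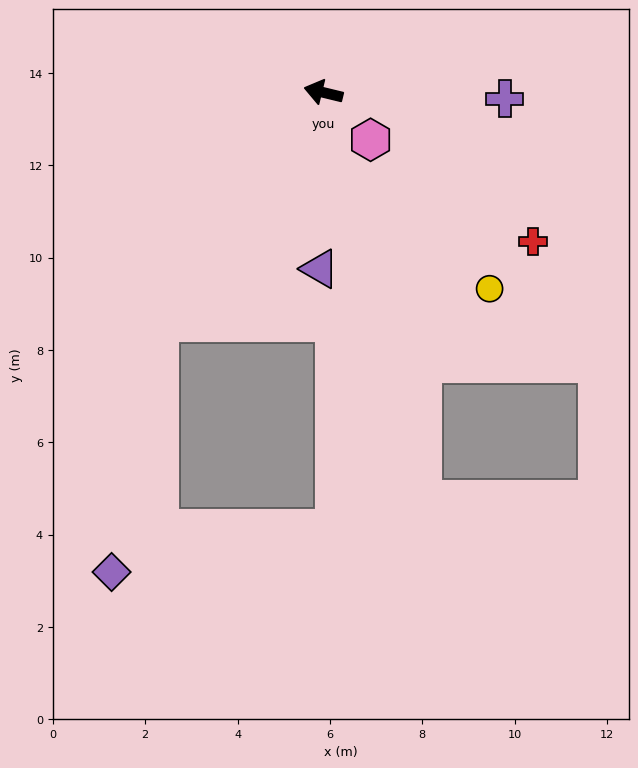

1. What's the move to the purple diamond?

blocked — turn left 68°, forward 6.1 m, then turn left 25°, forward 5.5 m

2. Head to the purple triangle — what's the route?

turn left 102°, forward 3.8 m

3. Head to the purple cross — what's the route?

turn right 168°, forward 3.9 m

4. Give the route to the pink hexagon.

turn left 149°, forward 1.4 m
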